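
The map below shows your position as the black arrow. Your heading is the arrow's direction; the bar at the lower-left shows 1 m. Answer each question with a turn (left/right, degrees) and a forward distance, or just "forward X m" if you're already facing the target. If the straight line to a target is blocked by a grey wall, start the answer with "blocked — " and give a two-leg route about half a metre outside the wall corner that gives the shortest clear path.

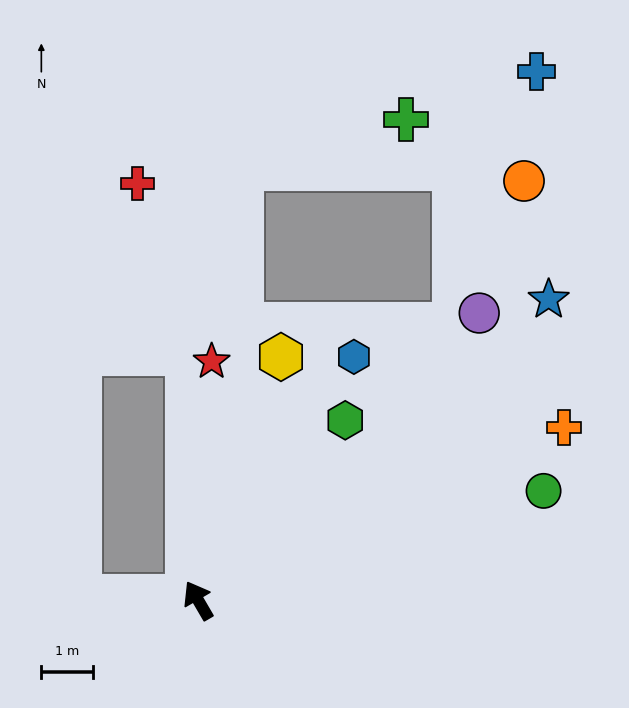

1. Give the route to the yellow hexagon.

turn right 49°, forward 4.9 m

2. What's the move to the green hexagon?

turn right 69°, forward 4.5 m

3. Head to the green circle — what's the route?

turn right 103°, forward 7.0 m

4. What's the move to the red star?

turn right 33°, forward 4.6 m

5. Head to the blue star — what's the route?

turn right 80°, forward 8.9 m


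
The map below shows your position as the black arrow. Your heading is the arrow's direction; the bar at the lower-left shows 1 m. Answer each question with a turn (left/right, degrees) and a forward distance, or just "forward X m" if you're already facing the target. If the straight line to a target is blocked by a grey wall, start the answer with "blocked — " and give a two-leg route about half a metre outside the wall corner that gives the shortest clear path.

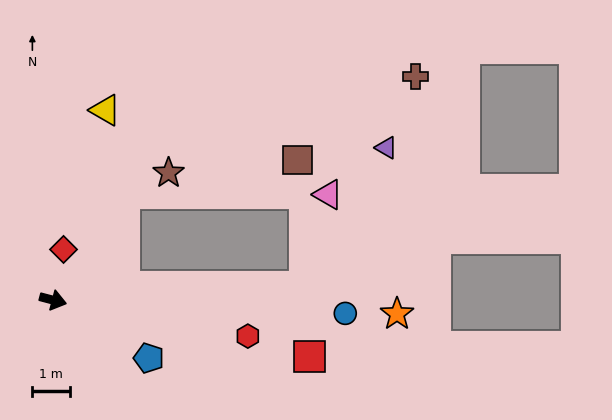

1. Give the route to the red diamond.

turn left 93°, forward 1.4 m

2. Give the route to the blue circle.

turn left 12°, forward 7.8 m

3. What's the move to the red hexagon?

turn left 4°, forward 5.3 m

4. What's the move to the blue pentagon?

turn right 16°, forward 3.0 m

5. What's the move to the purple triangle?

blocked — turn left 18°, forward 6.7 m, then turn left 56°, forward 4.3 m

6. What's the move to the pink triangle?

blocked — turn left 18°, forward 6.7 m, then turn left 73°, forward 2.6 m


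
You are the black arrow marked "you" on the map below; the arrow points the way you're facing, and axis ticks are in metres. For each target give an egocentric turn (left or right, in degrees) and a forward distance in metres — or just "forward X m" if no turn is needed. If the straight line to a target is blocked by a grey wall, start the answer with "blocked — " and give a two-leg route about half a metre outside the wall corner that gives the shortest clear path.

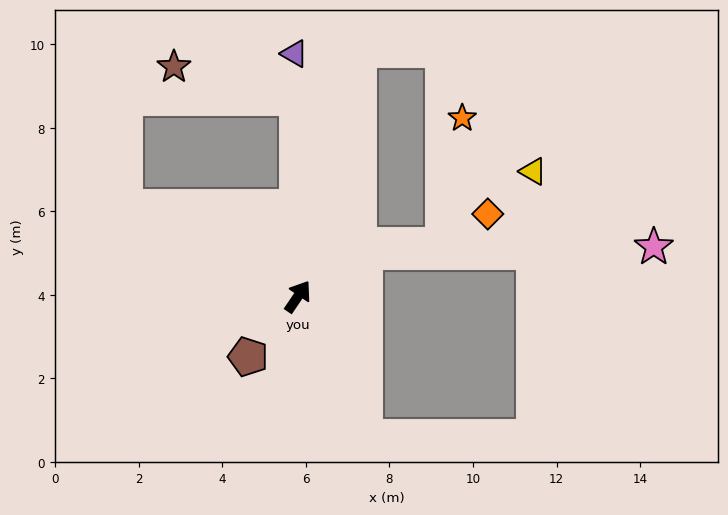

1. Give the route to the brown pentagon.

turn left 175°, forward 1.9 m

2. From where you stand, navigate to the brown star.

blocked — turn left 35°, forward 4.8 m, then turn left 75°, forward 3.0 m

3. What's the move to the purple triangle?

turn left 35°, forward 5.8 m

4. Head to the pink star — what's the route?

blocked — turn right 22°, forward 1.9 m, then turn right 33°, forward 6.9 m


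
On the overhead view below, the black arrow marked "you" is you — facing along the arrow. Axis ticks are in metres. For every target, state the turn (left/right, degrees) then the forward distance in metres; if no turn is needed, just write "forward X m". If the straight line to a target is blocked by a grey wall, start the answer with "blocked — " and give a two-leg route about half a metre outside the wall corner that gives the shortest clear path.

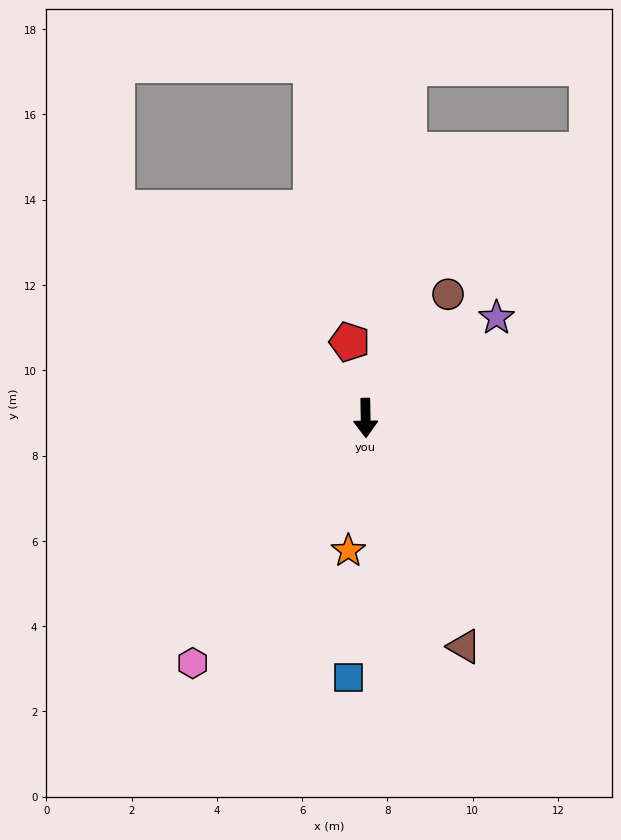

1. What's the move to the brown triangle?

turn left 22°, forward 5.8 m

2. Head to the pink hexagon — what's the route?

turn right 36°, forward 7.0 m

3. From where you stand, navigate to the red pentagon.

turn right 169°, forward 1.8 m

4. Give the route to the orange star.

turn right 8°, forward 3.1 m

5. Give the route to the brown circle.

turn left 145°, forward 3.5 m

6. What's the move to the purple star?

turn left 126°, forward 3.9 m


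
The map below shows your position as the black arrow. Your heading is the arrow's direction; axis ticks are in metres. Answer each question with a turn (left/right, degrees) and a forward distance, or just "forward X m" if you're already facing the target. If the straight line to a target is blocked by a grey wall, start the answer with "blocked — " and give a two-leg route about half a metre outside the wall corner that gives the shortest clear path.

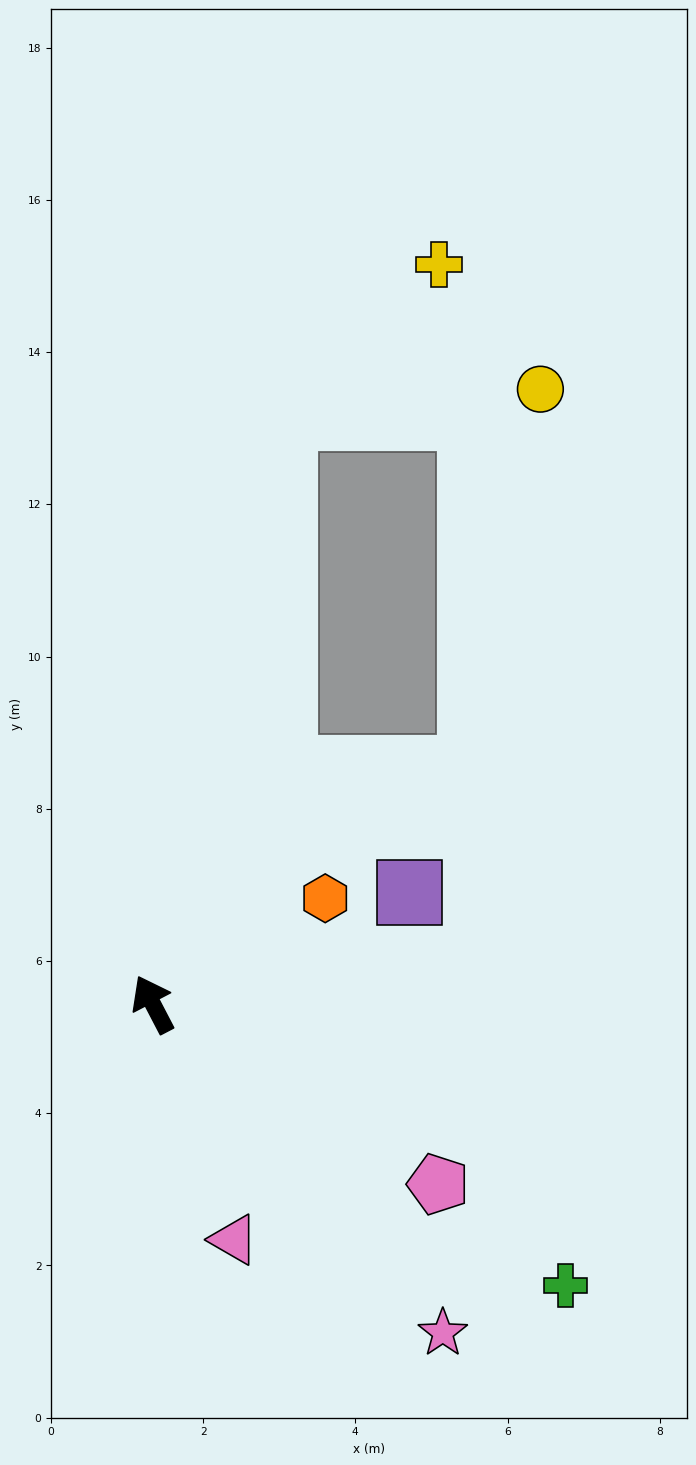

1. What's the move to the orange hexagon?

turn right 86°, forward 2.7 m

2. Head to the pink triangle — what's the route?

turn left 171°, forward 3.3 m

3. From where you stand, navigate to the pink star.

turn right 166°, forward 5.8 m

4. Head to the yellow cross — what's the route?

blocked — turn right 40°, forward 7.9 m, then turn right 33°, forward 2.9 m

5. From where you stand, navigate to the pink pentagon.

turn right 150°, forward 4.4 m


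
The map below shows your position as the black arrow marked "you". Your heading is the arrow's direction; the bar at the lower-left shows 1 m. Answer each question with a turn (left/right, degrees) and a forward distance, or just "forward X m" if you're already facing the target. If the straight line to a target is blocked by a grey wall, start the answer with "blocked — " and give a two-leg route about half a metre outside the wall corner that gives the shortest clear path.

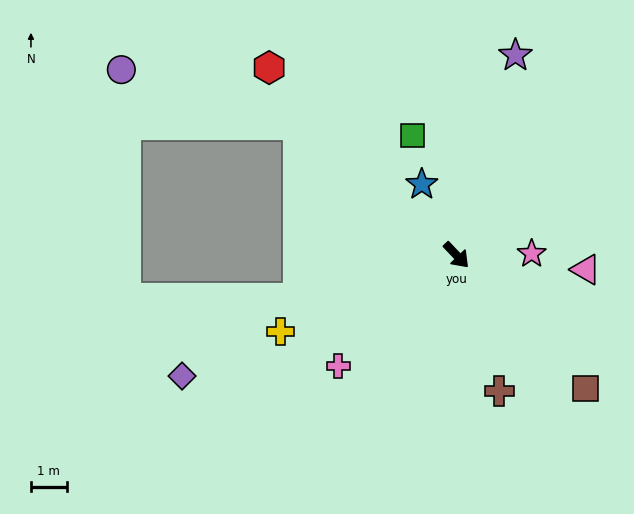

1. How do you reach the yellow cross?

turn right 110°, forward 5.4 m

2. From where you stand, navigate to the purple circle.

blocked — turn right 173°, forward 5.7 m, then turn left 22°, forward 5.2 m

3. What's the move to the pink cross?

turn right 90°, forward 4.5 m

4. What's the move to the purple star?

turn left 120°, forward 5.8 m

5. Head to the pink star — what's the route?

turn left 48°, forward 2.1 m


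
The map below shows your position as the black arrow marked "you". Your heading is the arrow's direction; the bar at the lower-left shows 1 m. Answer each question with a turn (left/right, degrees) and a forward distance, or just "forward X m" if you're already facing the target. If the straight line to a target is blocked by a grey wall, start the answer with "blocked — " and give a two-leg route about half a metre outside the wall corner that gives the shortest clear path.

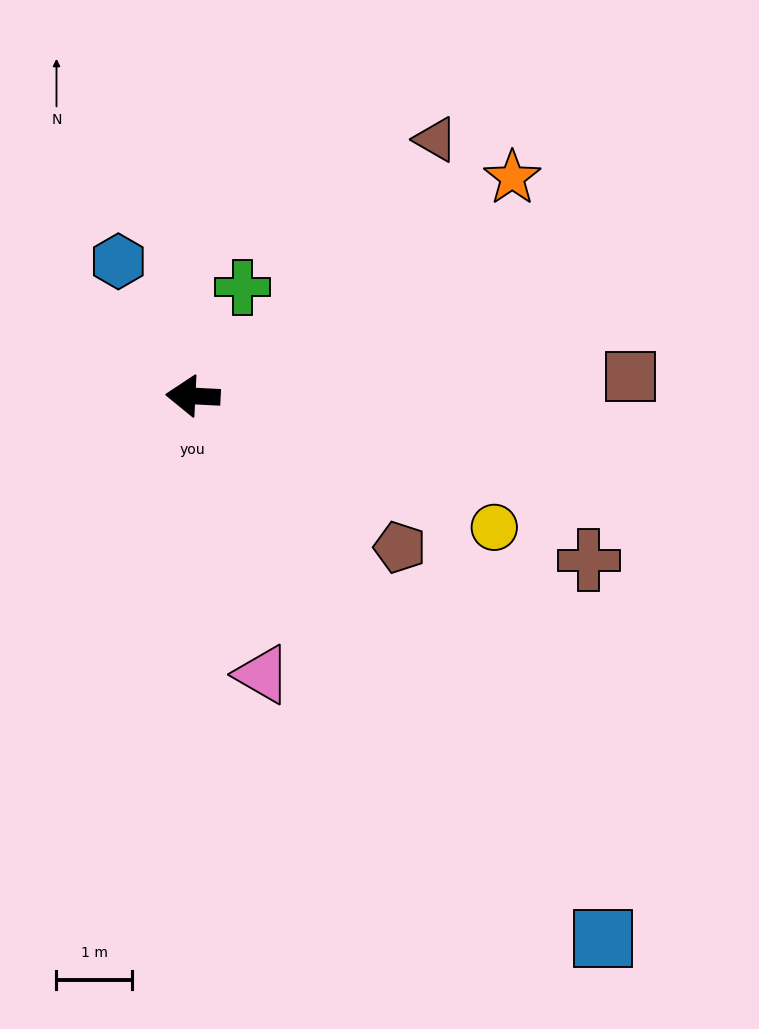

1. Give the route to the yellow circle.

turn left 159°, forward 4.4 m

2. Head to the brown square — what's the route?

turn right 175°, forward 5.8 m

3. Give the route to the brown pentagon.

turn left 147°, forward 3.4 m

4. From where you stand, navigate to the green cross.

turn right 112°, forward 1.6 m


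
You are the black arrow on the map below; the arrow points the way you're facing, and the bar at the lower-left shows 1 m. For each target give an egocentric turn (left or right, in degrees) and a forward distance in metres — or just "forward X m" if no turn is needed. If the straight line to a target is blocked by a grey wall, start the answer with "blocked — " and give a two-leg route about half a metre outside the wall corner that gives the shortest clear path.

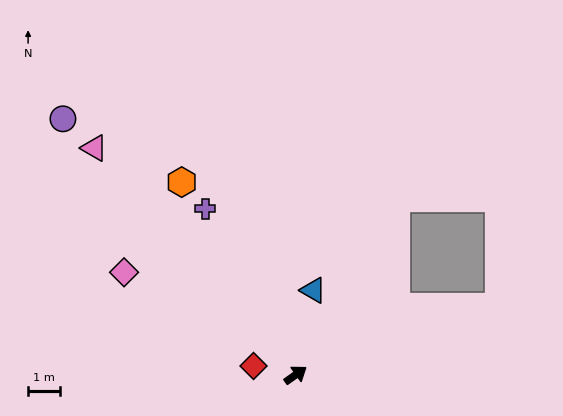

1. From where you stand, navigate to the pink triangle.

turn left 96°, forward 9.6 m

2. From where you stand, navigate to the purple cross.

turn left 83°, forward 6.0 m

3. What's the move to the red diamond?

turn left 133°, forward 1.4 m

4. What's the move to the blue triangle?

turn left 43°, forward 2.7 m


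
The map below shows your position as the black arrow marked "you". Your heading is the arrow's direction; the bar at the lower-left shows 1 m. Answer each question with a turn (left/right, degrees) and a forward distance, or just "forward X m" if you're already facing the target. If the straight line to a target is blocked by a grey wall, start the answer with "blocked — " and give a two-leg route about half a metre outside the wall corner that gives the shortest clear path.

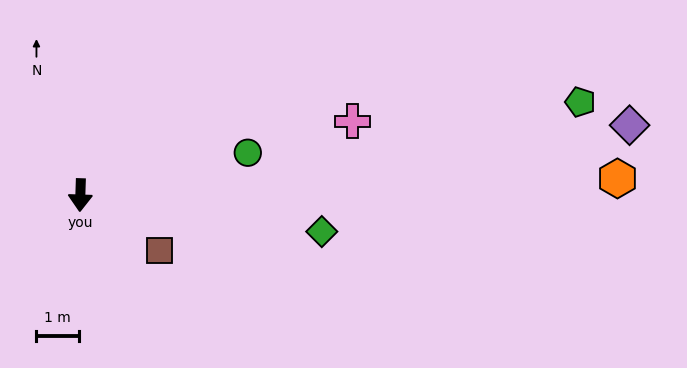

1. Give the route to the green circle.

turn left 106°, forward 4.1 m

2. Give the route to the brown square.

turn left 57°, forward 2.3 m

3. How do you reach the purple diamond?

turn left 99°, forward 13.1 m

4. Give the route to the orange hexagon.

turn left 94°, forward 12.7 m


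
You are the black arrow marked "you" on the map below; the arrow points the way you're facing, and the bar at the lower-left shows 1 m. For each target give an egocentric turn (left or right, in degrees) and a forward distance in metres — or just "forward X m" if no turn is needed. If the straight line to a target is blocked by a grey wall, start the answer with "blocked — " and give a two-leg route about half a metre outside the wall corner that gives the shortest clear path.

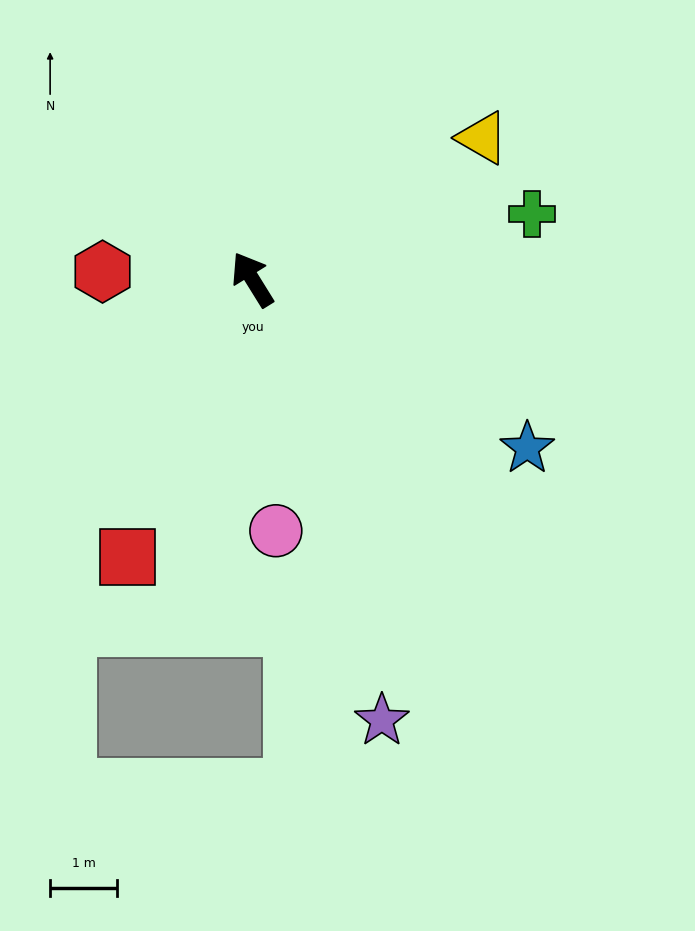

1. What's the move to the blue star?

turn right 153°, forward 4.8 m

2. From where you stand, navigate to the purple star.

turn left 165°, forward 6.9 m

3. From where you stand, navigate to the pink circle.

turn left 154°, forward 3.8 m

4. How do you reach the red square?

turn left 124°, forward 4.5 m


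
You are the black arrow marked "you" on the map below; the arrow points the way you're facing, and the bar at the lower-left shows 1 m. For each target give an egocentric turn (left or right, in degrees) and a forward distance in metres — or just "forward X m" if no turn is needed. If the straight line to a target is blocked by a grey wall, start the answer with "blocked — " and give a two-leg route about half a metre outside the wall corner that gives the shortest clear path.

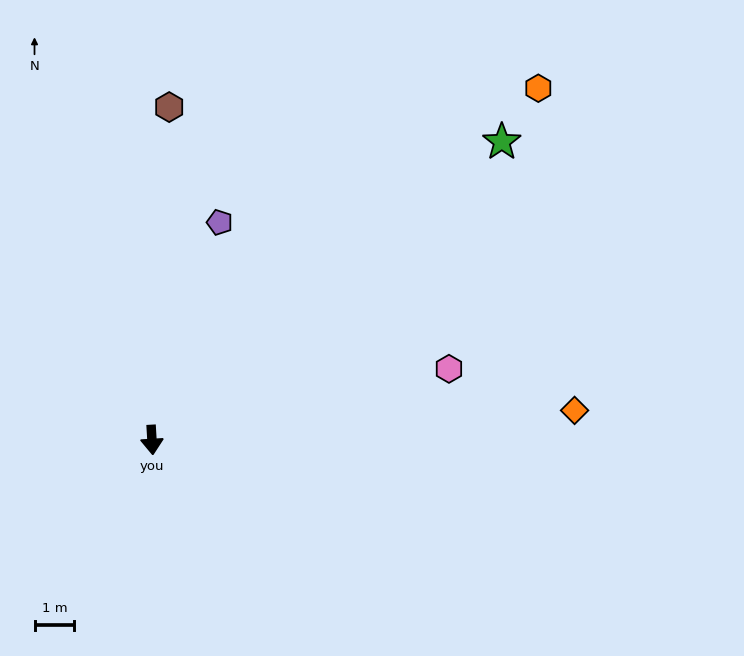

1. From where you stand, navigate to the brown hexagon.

turn left 174°, forward 8.4 m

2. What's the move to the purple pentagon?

turn left 159°, forward 5.7 m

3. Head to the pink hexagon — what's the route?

turn left 100°, forward 7.7 m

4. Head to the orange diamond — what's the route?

turn left 91°, forward 10.6 m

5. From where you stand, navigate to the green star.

turn left 127°, forward 11.5 m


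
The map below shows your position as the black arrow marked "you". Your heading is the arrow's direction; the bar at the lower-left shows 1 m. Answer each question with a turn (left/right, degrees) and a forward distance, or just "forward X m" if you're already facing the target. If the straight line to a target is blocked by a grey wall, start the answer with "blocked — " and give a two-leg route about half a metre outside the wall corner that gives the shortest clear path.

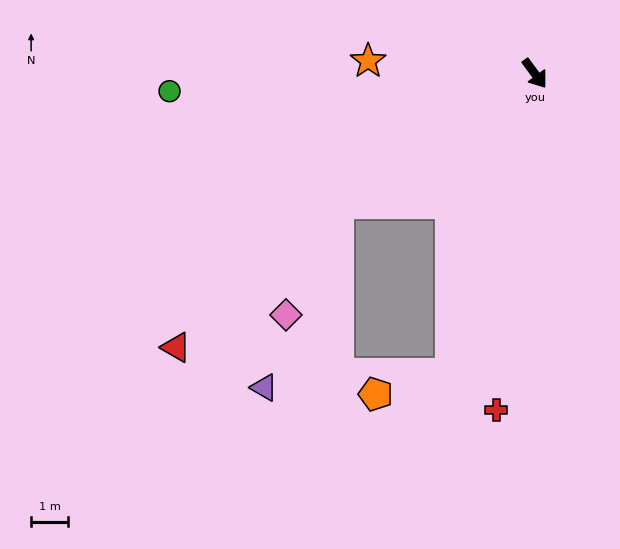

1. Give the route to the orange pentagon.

blocked — turn right 52°, forward 8.5 m, then turn right 59°, forward 2.1 m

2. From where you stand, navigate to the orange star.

turn right 131°, forward 4.5 m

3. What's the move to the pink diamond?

blocked — turn right 93°, forward 6.4 m, then turn left 31°, forward 3.4 m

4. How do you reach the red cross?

turn right 43°, forward 9.2 m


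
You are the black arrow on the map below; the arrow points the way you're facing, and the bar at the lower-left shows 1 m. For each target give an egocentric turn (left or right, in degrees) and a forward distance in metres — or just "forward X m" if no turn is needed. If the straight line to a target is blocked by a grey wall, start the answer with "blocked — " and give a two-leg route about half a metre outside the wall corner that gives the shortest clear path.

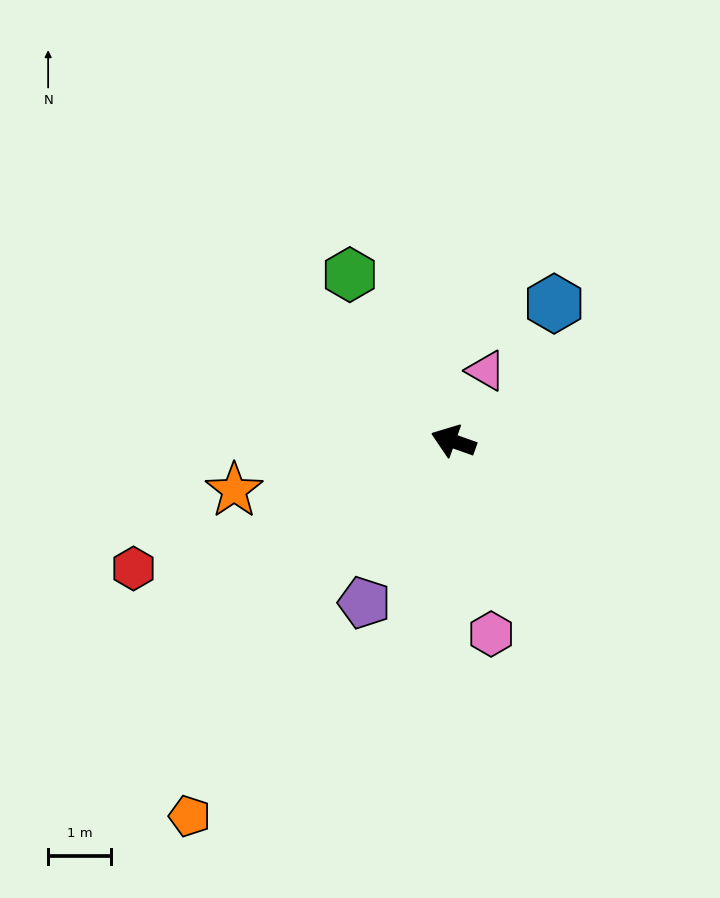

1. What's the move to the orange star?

turn left 32°, forward 3.6 m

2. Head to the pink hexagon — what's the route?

turn left 121°, forward 3.1 m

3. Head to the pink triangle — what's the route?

turn right 95°, forward 1.2 m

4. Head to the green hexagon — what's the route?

turn right 39°, forward 3.1 m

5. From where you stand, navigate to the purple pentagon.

turn left 81°, forward 2.9 m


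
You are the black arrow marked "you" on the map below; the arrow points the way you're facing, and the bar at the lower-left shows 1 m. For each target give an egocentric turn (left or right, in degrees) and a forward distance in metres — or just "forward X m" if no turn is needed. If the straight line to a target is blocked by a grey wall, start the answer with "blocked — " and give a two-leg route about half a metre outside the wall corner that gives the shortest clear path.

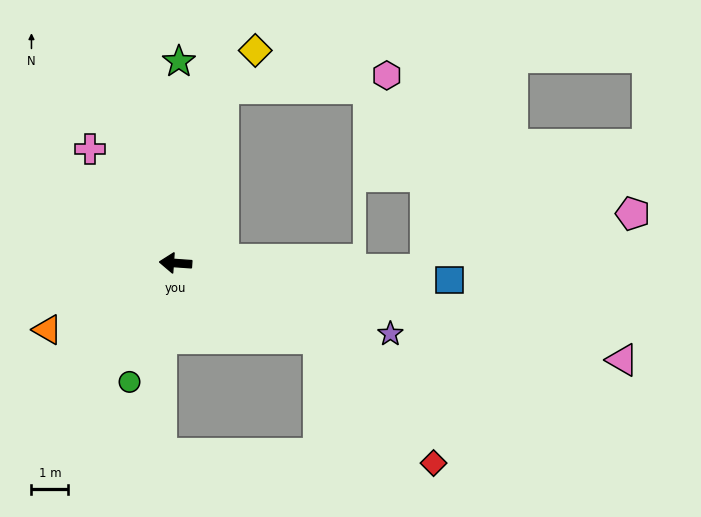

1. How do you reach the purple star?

turn left 166°, forward 6.1 m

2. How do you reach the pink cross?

turn right 49°, forward 3.9 m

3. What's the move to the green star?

turn right 87°, forward 5.5 m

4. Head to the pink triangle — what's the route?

turn left 172°, forward 12.4 m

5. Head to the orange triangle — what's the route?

turn left 31°, forward 3.9 m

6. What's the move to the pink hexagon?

blocked — turn right 101°, forward 4.9 m, then turn right 70°, forward 4.4 m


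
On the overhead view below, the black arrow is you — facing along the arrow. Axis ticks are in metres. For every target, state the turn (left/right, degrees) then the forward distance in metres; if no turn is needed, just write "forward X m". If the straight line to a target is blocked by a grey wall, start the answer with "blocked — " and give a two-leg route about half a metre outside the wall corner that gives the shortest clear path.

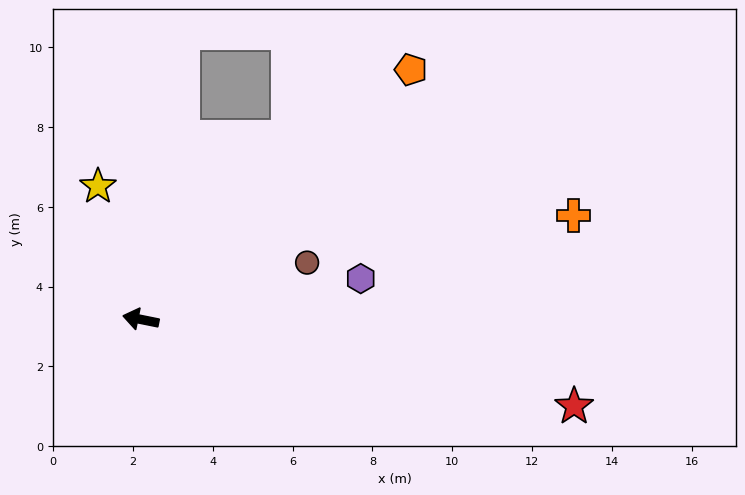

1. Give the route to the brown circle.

turn right 150°, forward 4.4 m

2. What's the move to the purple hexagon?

turn right 158°, forward 5.6 m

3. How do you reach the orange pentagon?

turn right 126°, forward 9.2 m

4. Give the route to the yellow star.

turn right 61°, forward 3.5 m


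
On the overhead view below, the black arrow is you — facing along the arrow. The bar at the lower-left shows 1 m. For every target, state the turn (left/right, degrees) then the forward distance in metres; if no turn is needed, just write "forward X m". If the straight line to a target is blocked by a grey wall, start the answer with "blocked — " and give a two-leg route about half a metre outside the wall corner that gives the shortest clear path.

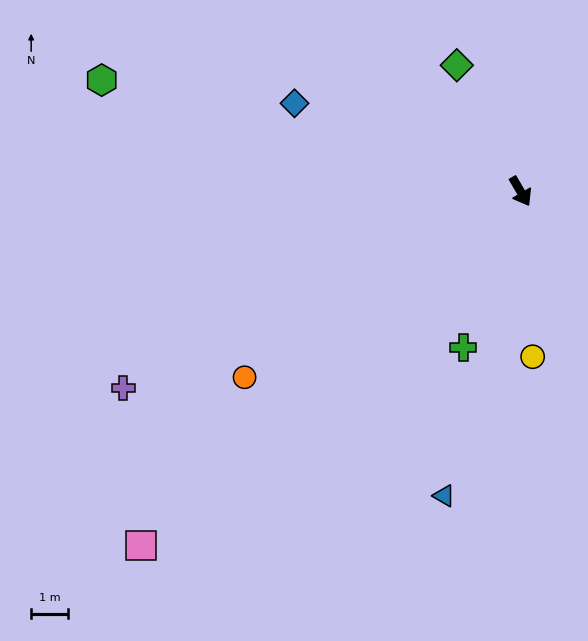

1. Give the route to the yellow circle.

turn right 26°, forward 4.5 m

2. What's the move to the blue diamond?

turn right 142°, forward 6.6 m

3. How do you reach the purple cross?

turn right 94°, forward 12.0 m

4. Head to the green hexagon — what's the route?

turn right 135°, forward 11.8 m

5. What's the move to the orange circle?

turn right 86°, forward 9.0 m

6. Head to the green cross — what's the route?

turn right 50°, forward 4.5 m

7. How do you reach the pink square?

turn right 77°, forward 14.1 m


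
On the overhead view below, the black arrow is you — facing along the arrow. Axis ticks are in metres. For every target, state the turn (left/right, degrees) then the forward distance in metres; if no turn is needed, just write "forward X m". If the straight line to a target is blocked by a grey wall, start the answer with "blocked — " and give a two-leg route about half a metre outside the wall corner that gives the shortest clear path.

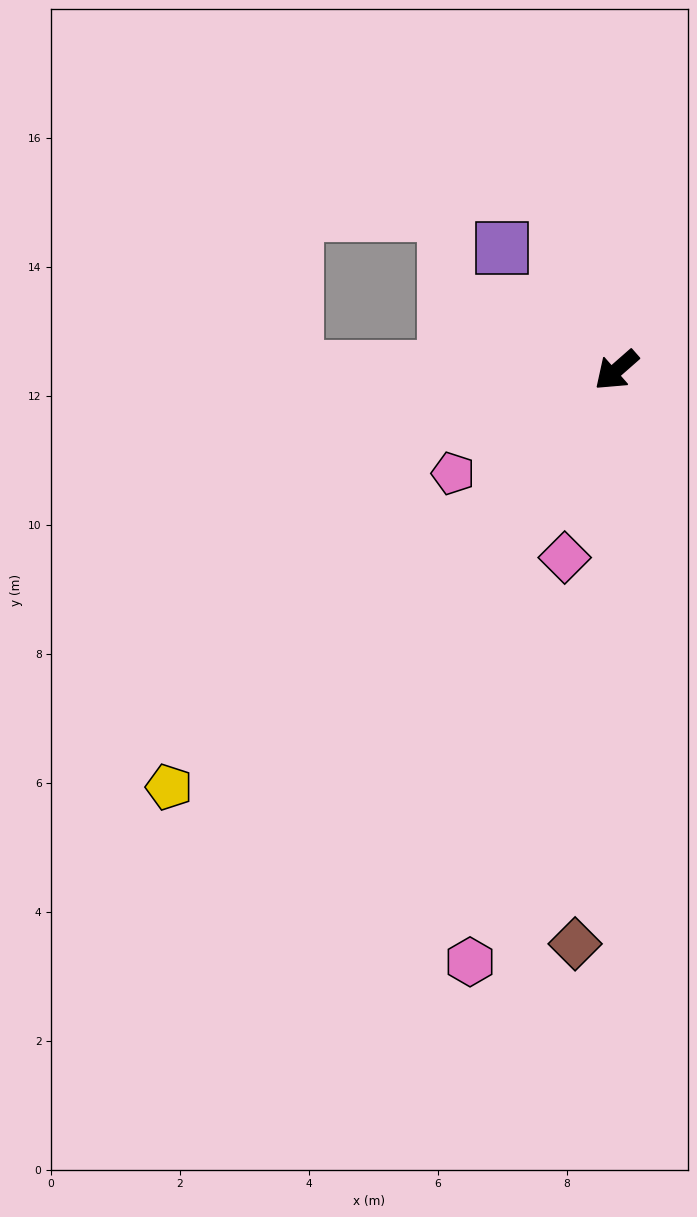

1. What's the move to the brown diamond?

turn left 45°, forward 8.9 m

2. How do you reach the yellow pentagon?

forward 9.5 m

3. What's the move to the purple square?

turn right 88°, forward 2.6 m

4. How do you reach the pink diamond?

turn left 33°, forward 3.0 m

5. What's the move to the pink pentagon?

turn right 9°, forward 3.0 m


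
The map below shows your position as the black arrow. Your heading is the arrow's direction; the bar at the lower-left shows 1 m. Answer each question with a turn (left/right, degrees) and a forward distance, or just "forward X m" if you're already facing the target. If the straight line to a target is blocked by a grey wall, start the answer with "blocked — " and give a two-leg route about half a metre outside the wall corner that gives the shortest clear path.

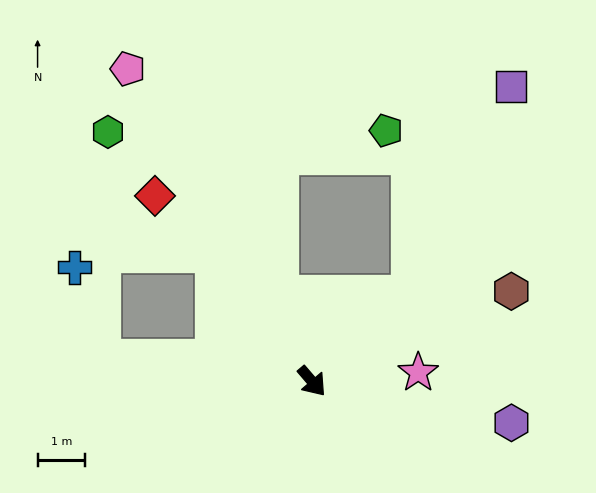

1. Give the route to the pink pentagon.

turn left 170°, forward 7.6 m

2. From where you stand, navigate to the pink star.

turn left 54°, forward 2.2 m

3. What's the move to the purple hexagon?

turn left 38°, forward 4.3 m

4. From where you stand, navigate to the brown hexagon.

turn left 74°, forward 4.6 m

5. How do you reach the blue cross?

blocked — turn right 137°, forward 4.4 m, then turn right 68°, forward 2.0 m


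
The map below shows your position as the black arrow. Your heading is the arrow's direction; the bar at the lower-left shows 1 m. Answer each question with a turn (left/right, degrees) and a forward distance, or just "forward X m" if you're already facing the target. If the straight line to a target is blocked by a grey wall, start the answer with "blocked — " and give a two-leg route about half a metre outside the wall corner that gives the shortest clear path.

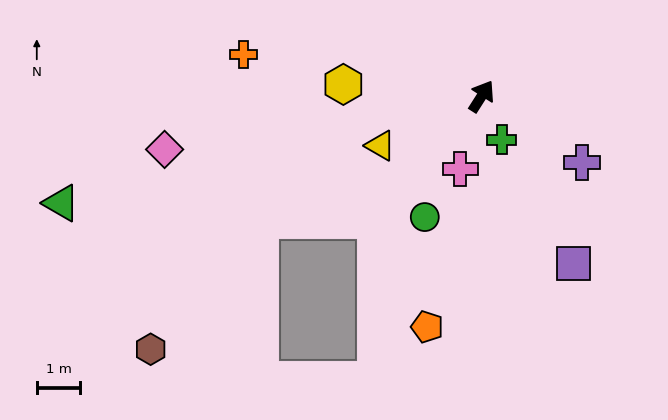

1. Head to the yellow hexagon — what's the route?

turn left 118°, forward 3.2 m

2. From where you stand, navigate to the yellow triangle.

turn left 149°, forward 2.6 m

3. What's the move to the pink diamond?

turn left 132°, forward 7.4 m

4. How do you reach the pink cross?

turn right 164°, forward 1.7 m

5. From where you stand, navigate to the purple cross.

turn right 91°, forward 2.8 m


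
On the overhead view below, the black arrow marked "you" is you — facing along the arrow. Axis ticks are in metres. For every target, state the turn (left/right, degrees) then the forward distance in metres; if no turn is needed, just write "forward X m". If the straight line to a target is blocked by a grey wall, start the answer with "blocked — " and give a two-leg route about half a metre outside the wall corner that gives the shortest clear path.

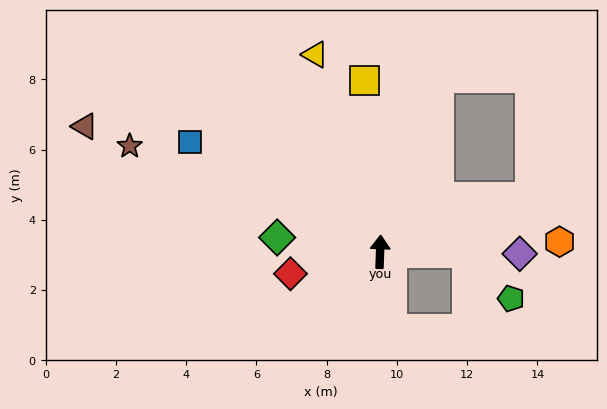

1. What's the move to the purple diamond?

turn right 89°, forward 4.0 m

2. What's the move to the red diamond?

turn left 106°, forward 2.6 m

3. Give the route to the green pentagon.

blocked — turn right 89°, forward 2.5 m, then turn right 45°, forward 1.8 m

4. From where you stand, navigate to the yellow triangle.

turn left 20°, forward 5.9 m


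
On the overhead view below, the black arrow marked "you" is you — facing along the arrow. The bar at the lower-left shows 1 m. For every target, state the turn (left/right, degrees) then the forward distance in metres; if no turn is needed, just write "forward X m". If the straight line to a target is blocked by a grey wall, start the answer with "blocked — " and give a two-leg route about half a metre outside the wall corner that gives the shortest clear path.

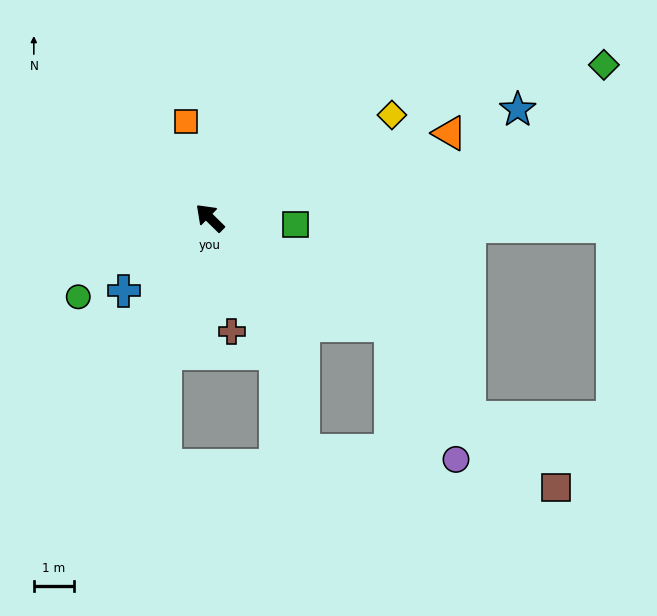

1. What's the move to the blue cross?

turn left 85°, forward 2.8 m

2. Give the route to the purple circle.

blocked — turn right 166°, forward 5.2 m, then turn right 34°, forward 3.7 m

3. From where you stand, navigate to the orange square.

turn right 32°, forward 2.5 m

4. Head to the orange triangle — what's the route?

turn right 116°, forward 6.3 m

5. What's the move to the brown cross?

turn left 145°, forward 2.9 m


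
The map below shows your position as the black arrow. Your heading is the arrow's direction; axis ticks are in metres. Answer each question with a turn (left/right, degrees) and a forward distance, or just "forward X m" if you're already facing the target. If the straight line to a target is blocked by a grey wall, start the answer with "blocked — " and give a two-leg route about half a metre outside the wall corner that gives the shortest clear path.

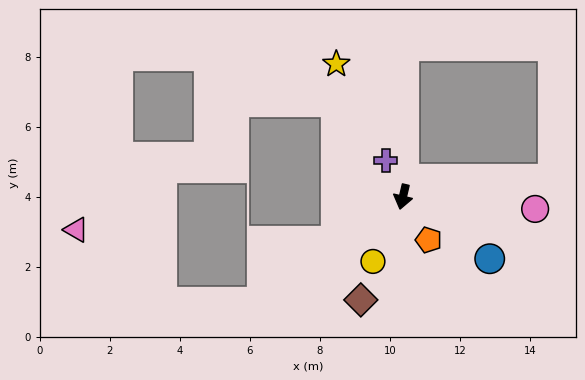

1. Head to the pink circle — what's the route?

turn left 98°, forward 3.8 m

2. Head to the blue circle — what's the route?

turn left 68°, forward 3.0 m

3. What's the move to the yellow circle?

turn right 12°, forward 2.0 m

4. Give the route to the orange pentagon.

turn left 44°, forward 1.4 m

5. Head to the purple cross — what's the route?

turn right 141°, forward 1.1 m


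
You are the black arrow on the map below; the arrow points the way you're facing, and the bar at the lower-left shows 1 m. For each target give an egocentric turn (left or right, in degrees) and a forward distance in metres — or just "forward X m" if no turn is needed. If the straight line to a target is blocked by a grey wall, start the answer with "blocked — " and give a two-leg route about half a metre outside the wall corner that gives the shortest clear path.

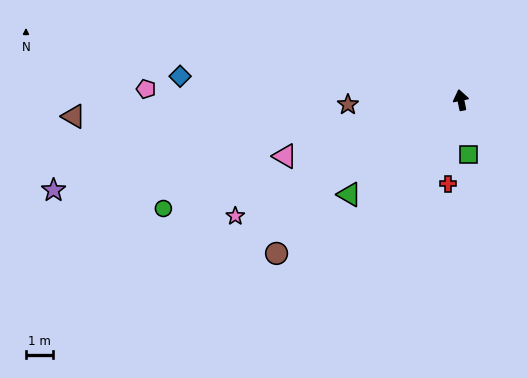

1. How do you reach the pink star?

turn left 106°, forward 9.2 m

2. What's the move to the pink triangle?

turn left 96°, forward 6.7 m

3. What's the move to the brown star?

turn left 81°, forward 4.1 m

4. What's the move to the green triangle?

turn left 119°, forward 5.3 m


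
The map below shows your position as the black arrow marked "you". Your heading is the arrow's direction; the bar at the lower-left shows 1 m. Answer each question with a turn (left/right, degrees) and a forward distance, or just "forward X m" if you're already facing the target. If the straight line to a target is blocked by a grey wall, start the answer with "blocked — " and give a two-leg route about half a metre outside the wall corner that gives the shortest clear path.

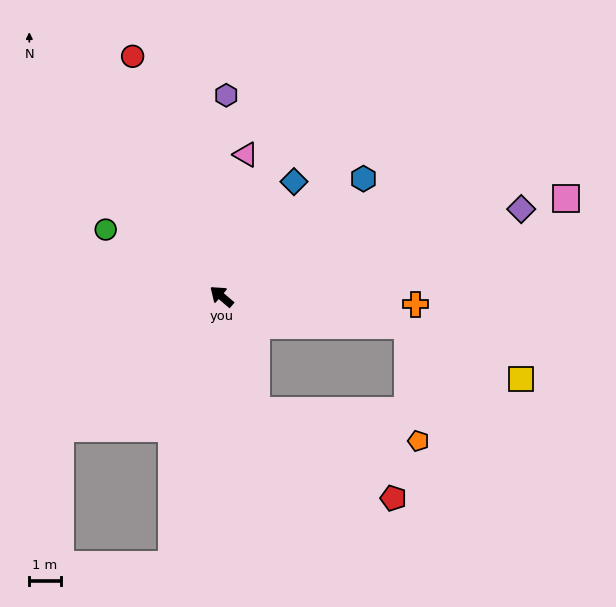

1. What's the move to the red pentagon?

blocked — turn left 147°, forward 3.8 m, then turn left 40°, forward 5.2 m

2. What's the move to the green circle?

turn left 10°, forward 4.2 m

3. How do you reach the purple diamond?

turn right 124°, forward 9.9 m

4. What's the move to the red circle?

turn right 29°, forward 8.1 m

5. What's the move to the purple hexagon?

turn right 51°, forward 6.4 m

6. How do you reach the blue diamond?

turn right 82°, forward 4.3 m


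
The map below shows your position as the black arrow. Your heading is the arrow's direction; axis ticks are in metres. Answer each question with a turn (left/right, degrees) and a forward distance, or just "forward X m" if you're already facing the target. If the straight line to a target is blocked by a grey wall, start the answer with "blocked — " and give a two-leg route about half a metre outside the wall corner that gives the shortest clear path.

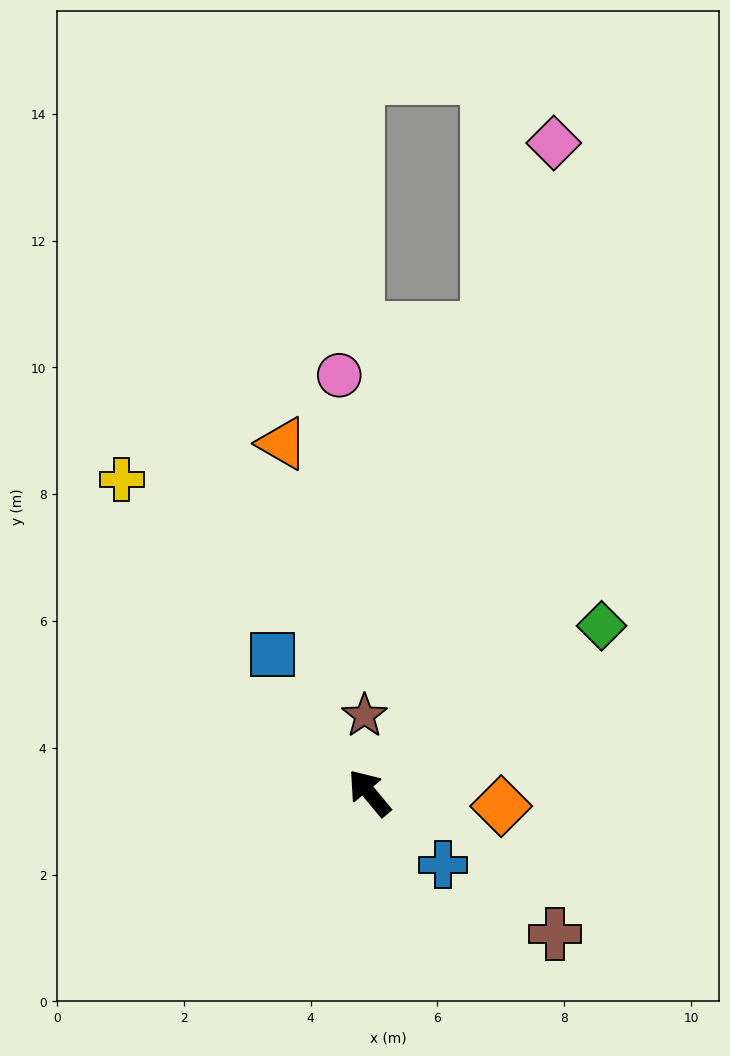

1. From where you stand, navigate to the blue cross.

turn right 174°, forward 1.6 m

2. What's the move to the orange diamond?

turn right 136°, forward 2.1 m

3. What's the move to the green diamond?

turn right 94°, forward 4.5 m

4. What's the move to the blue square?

turn right 5°, forward 2.7 m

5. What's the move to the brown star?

turn right 36°, forward 1.2 m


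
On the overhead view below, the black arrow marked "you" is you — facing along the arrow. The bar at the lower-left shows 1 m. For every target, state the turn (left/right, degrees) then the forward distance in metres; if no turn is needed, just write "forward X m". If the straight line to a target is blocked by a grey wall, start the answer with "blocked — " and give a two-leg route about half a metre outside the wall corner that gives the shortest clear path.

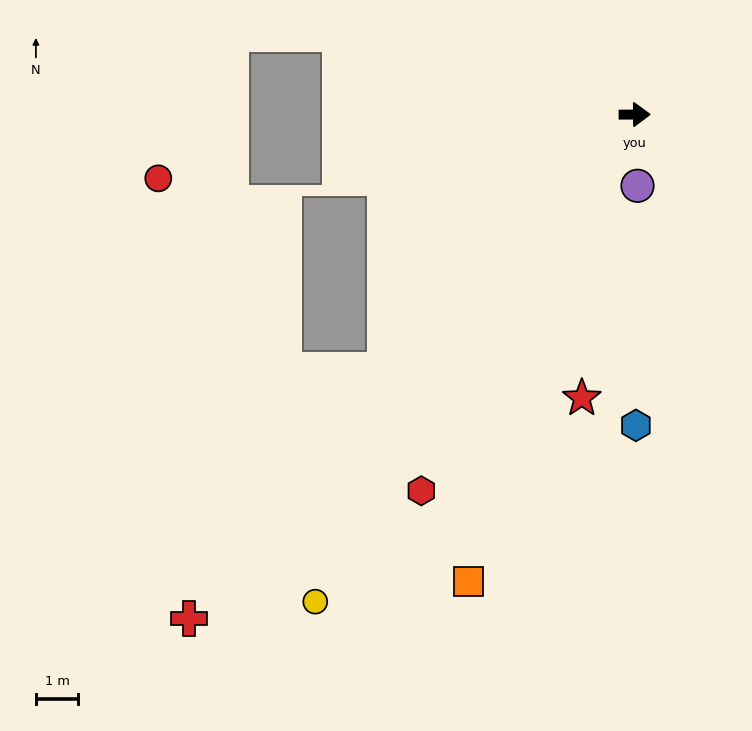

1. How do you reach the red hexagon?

turn right 120°, forward 10.2 m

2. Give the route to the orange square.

turn right 110°, forward 11.6 m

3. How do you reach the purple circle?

turn right 88°, forward 1.7 m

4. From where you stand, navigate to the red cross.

turn right 132°, forward 15.8 m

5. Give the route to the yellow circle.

turn right 124°, forward 13.7 m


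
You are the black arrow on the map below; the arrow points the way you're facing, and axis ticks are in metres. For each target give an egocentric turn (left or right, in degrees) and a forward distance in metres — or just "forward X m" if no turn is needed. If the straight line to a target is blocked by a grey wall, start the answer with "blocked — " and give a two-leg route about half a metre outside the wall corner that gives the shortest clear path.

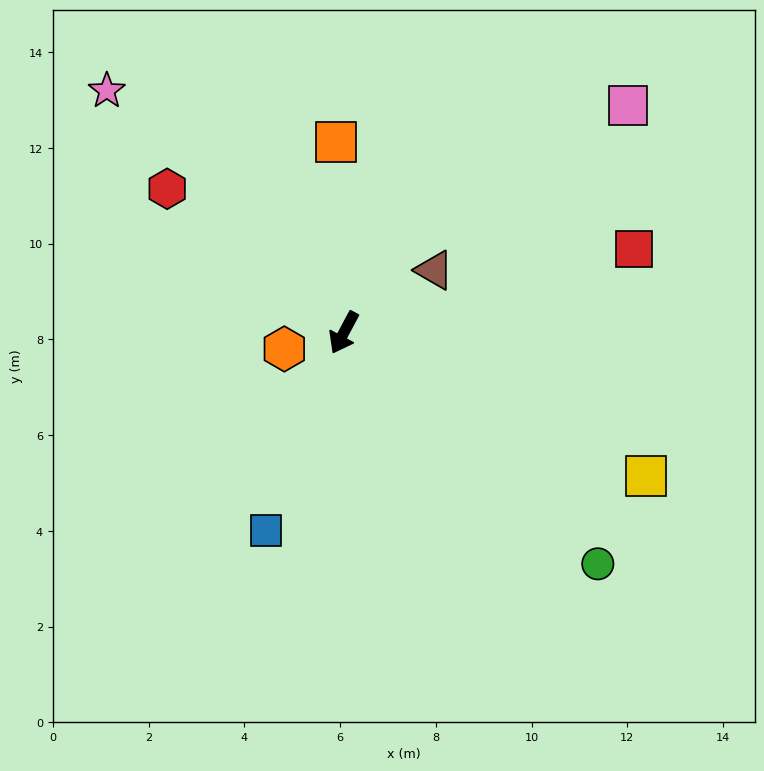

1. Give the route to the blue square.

turn left 7°, forward 4.4 m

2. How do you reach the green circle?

turn left 76°, forward 7.2 m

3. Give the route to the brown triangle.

turn left 153°, forward 2.3 m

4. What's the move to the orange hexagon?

turn right 47°, forward 1.3 m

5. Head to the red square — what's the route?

turn left 134°, forward 6.3 m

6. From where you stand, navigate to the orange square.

turn right 150°, forward 4.0 m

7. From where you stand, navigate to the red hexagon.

turn right 101°, forward 4.8 m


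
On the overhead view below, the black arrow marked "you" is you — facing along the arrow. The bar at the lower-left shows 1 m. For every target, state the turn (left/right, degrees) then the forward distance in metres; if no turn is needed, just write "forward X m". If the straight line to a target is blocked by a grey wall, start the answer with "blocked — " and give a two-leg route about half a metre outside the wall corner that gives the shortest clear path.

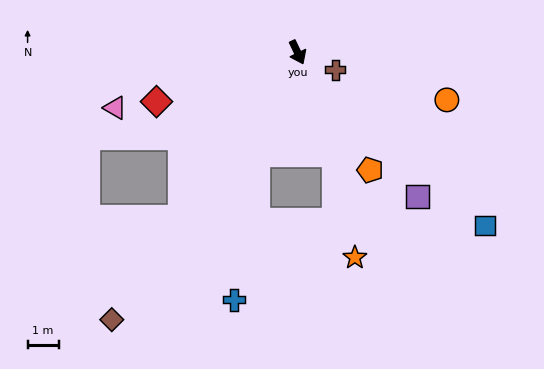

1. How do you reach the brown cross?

turn left 40°, forward 1.3 m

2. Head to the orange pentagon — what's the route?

turn left 6°, forward 4.4 m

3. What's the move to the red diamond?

turn right 96°, forward 4.8 m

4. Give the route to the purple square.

turn left 14°, forward 6.0 m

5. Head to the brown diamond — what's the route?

turn right 60°, forward 10.4 m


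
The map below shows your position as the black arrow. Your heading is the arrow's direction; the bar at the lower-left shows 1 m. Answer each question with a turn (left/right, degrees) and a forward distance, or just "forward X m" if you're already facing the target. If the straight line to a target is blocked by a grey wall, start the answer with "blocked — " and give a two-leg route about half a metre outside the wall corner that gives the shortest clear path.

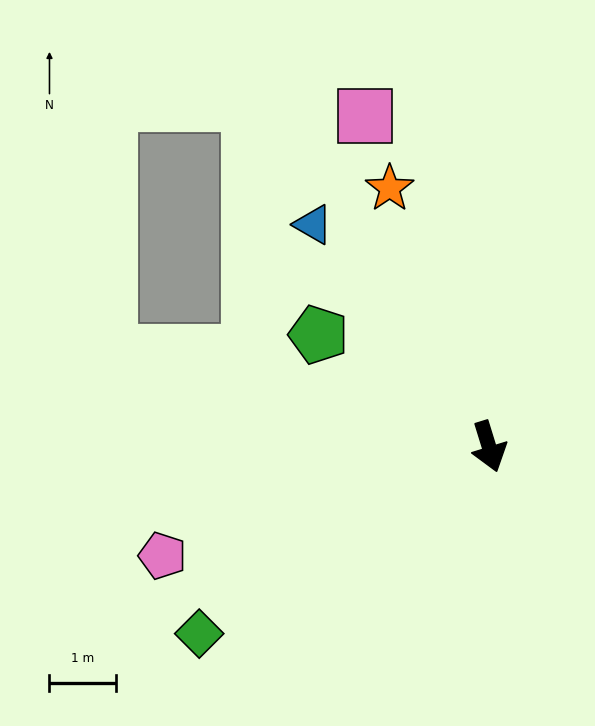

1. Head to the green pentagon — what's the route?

turn right 140°, forward 3.1 m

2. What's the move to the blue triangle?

turn right 159°, forward 4.3 m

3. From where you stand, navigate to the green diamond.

turn right 74°, forward 5.2 m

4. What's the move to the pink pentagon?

turn right 89°, forward 5.2 m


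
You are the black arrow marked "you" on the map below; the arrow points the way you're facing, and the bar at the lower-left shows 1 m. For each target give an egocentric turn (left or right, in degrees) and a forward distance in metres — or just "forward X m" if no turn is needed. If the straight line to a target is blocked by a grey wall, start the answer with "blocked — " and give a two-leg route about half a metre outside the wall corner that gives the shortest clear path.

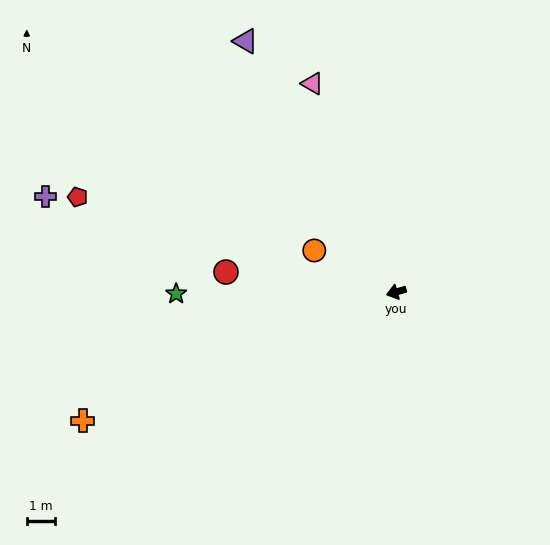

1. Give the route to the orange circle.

turn right 43°, forward 3.3 m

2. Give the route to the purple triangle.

turn right 75°, forward 10.4 m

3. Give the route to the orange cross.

turn left 6°, forward 12.0 m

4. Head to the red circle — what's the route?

turn right 23°, forward 6.1 m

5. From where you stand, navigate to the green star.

turn right 16°, forward 7.8 m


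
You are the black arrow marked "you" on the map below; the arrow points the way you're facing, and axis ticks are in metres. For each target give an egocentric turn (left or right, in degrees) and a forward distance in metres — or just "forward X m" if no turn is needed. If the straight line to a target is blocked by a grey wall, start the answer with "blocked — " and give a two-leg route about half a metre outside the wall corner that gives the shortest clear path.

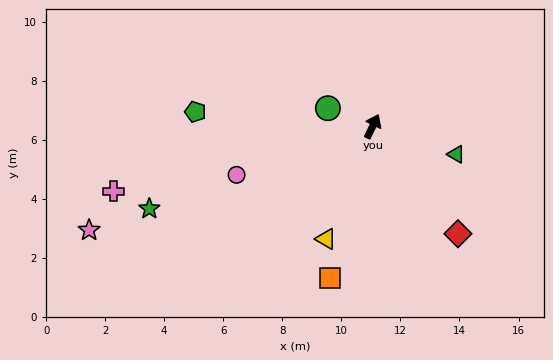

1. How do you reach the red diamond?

turn right 116°, forward 4.6 m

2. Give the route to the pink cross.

turn left 130°, forward 9.0 m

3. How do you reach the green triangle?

turn right 83°, forward 3.0 m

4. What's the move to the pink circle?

turn left 135°, forward 4.9 m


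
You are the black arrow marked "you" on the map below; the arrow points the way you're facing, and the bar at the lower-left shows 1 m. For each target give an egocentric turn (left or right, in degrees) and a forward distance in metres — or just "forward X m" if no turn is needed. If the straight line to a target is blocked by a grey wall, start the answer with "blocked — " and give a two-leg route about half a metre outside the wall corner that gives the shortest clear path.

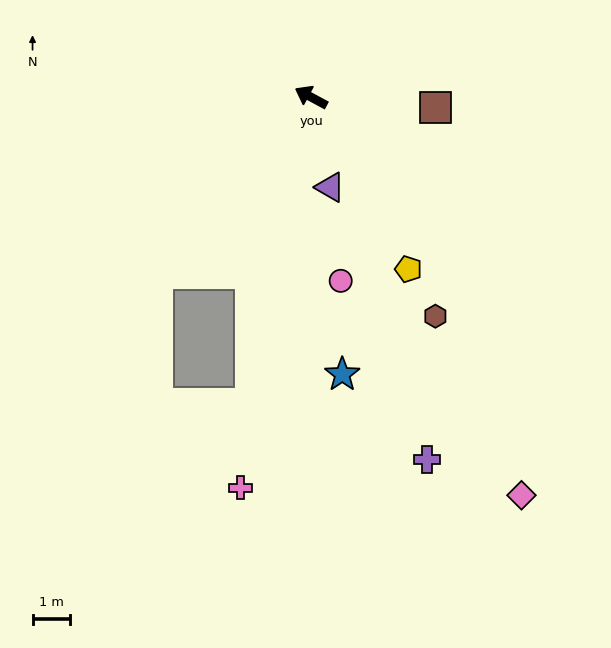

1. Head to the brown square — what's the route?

turn right 157°, forward 3.4 m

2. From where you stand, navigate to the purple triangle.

turn left 130°, forward 2.5 m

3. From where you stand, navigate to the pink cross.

turn left 108°, forward 10.7 m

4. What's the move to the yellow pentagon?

turn left 148°, forward 5.3 m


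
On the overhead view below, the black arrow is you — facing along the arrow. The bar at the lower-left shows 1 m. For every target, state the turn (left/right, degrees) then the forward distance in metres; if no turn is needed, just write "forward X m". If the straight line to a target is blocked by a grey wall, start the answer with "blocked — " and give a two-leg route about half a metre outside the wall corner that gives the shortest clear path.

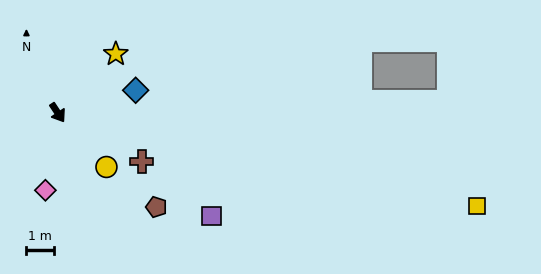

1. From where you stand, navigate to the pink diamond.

turn right 42°, forward 2.8 m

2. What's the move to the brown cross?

turn left 26°, forward 3.5 m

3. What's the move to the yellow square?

turn left 44°, forward 15.6 m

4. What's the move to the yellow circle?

turn left 8°, forward 2.6 m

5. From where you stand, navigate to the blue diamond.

turn left 73°, forward 2.9 m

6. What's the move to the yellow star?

turn left 102°, forward 3.0 m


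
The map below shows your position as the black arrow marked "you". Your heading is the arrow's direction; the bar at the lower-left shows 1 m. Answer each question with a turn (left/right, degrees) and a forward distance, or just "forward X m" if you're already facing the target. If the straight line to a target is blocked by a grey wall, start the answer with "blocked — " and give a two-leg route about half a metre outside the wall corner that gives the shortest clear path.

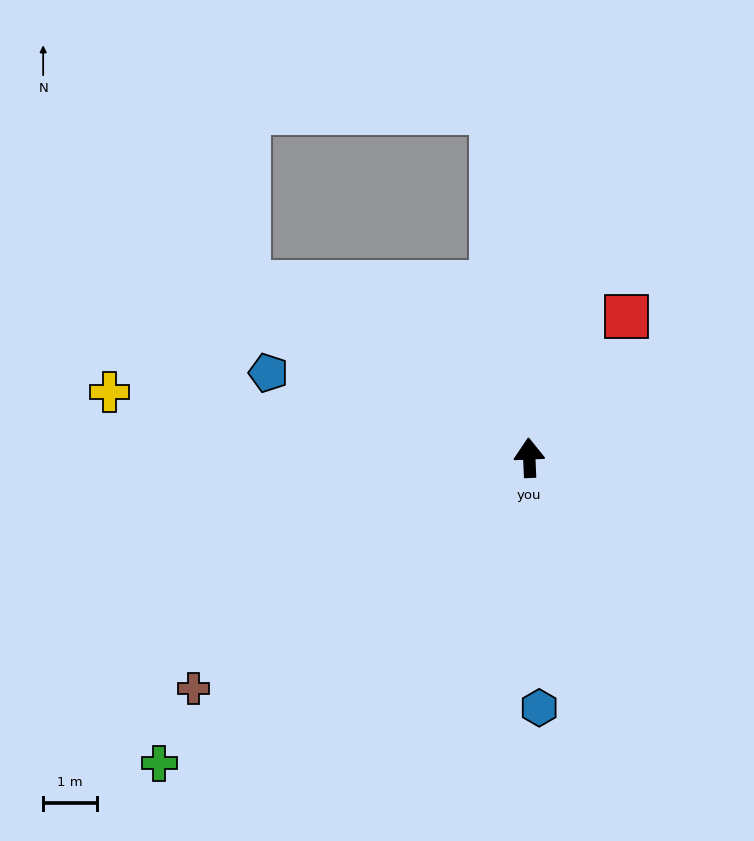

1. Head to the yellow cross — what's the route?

turn left 79°, forward 7.8 m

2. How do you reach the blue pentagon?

turn left 70°, forward 5.1 m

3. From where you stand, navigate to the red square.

turn right 37°, forward 3.2 m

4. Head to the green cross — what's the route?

turn left 127°, forward 8.8 m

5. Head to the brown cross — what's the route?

turn left 122°, forward 7.5 m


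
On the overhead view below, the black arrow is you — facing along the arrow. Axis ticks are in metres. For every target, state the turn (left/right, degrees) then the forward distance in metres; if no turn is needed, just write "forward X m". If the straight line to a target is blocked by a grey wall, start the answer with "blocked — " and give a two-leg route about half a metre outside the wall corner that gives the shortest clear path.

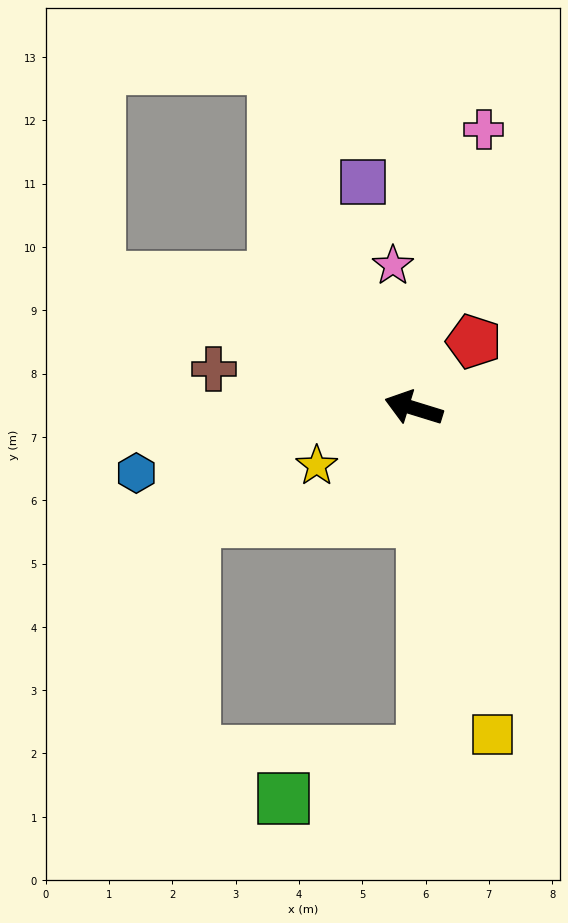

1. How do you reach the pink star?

turn right 65°, forward 2.3 m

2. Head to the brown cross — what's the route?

turn left 6°, forward 3.2 m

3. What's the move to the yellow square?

turn left 121°, forward 5.3 m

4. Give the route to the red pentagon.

turn right 115°, forward 1.4 m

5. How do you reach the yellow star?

turn left 48°, forward 1.8 m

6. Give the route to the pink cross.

turn right 87°, forward 4.5 m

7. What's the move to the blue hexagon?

turn left 30°, forward 4.5 m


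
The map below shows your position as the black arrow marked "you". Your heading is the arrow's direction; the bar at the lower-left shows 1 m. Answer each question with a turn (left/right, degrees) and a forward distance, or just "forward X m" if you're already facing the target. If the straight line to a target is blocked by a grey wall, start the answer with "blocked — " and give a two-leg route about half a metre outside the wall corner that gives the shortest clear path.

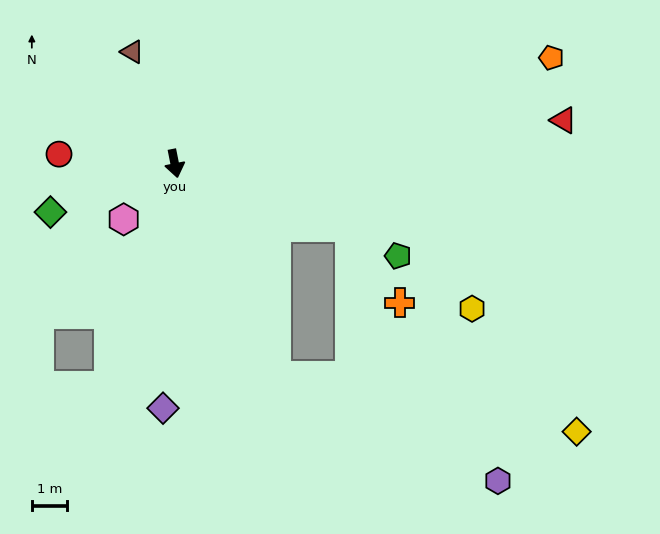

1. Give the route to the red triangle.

turn left 85°, forward 11.0 m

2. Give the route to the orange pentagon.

turn left 94°, forward 11.0 m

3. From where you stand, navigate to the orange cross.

blocked — turn left 59°, forward 5.2 m, then turn right 37°, forward 2.5 m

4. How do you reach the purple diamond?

turn right 14°, forward 6.9 m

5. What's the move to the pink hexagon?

turn right 54°, forward 2.1 m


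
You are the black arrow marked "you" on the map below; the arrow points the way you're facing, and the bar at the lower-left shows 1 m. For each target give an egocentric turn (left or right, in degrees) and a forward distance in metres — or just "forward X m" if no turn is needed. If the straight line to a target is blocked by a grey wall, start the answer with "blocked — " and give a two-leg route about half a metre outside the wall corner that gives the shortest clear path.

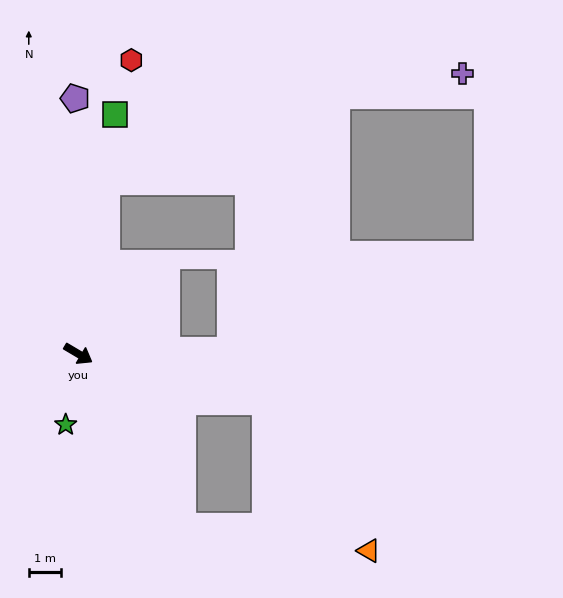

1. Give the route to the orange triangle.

blocked — turn left 16°, forward 5.9 m, then turn right 41°, forward 5.6 m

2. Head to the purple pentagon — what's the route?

turn left 121°, forward 7.8 m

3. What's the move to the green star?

turn right 69°, forward 2.2 m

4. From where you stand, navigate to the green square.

turn left 112°, forward 7.4 m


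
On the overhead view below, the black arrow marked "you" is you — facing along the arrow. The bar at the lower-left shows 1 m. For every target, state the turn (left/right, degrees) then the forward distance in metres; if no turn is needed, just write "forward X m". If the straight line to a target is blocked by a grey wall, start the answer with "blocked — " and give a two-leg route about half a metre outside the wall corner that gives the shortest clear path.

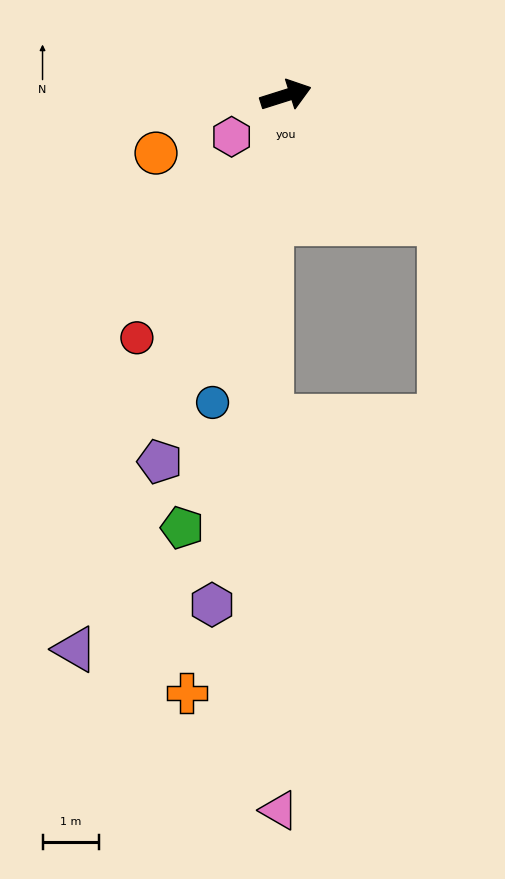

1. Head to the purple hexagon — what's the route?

turn right 116°, forward 9.2 m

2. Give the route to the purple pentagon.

turn right 126°, forward 6.9 m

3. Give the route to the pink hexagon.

turn right 160°, forward 1.2 m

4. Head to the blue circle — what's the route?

turn right 121°, forward 5.6 m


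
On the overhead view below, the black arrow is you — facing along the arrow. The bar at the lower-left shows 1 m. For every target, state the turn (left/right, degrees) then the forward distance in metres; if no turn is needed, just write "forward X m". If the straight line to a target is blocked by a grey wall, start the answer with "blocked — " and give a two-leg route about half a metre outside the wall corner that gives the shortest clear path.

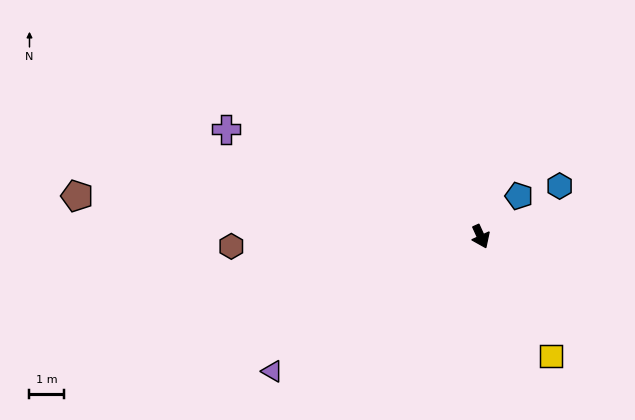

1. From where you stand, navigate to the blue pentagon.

turn left 112°, forward 1.6 m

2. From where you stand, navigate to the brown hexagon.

turn right 112°, forward 7.3 m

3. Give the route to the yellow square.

turn left 6°, forward 4.1 m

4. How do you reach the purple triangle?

turn right 82°, forward 7.3 m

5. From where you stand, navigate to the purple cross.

turn right 137°, forward 8.1 m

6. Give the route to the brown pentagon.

turn right 120°, forward 11.9 m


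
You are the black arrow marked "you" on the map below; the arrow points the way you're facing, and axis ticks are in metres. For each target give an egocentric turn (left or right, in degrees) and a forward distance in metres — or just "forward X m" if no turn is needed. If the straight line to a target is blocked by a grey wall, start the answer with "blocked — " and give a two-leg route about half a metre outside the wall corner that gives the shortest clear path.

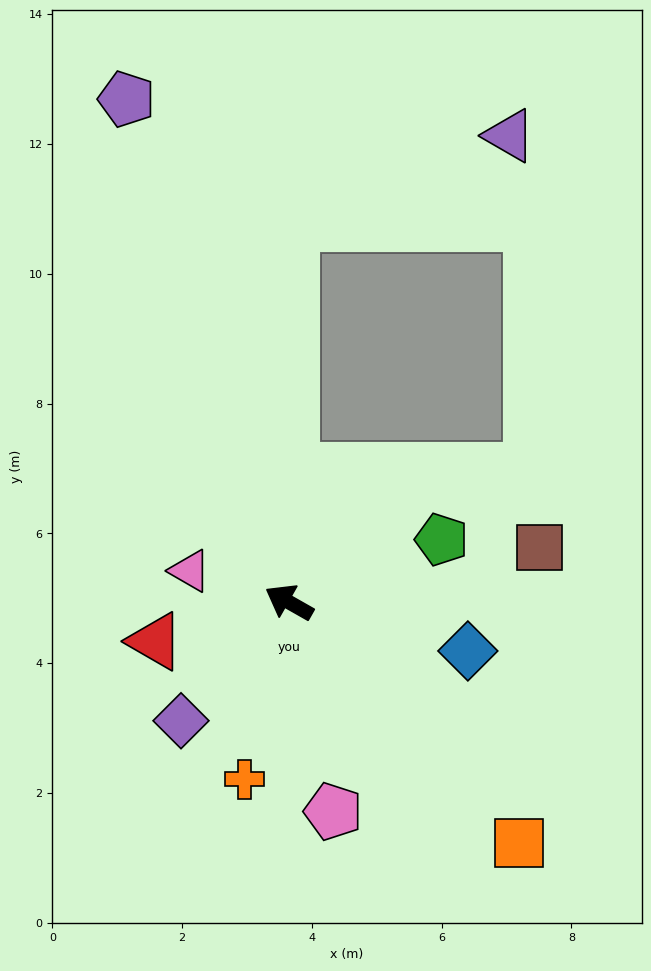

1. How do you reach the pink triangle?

turn left 12°, forward 1.6 m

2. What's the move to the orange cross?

turn left 106°, forward 2.8 m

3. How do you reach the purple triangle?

blocked — turn right 61°, forward 5.8 m, then turn right 68°, forward 3.6 m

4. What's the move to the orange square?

turn left 163°, forward 5.1 m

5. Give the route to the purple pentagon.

turn right 43°, forward 8.1 m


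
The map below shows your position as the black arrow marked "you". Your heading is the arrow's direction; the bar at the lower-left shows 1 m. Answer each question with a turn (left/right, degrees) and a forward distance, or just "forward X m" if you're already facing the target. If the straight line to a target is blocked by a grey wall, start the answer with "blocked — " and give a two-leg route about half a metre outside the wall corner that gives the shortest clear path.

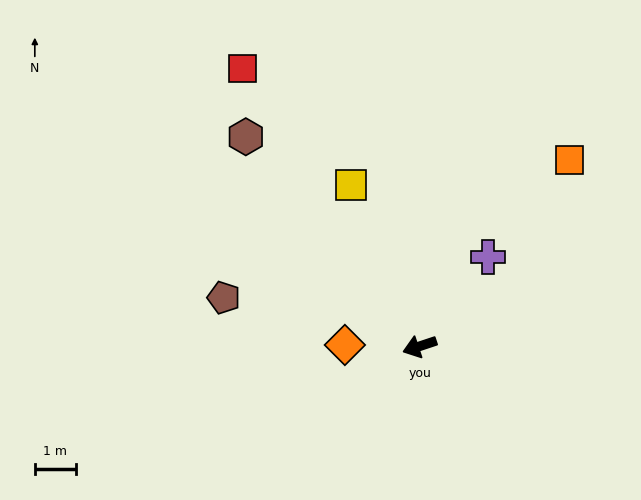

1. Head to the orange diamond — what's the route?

turn right 19°, forward 1.8 m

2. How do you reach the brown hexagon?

turn right 69°, forward 6.6 m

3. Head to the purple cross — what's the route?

turn right 146°, forward 2.7 m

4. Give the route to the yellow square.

turn right 85°, forward 4.2 m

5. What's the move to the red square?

turn right 76°, forward 8.0 m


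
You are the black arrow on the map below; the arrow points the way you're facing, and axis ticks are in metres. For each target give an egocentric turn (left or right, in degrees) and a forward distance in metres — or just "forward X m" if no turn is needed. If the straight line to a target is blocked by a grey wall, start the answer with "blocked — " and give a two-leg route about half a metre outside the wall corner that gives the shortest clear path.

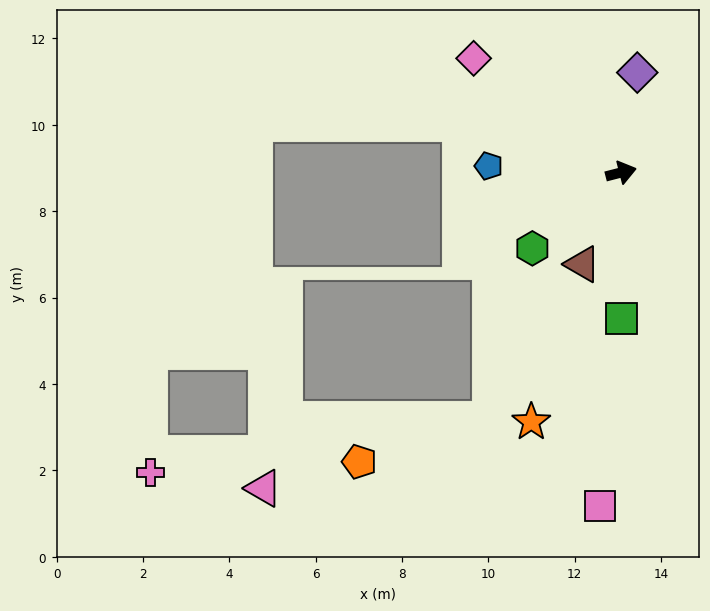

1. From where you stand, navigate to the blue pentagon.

turn left 163°, forward 3.1 m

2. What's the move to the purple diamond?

turn left 66°, forward 2.3 m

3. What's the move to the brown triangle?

turn right 127°, forward 2.3 m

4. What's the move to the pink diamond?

turn left 128°, forward 4.3 m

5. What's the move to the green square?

turn right 104°, forward 3.4 m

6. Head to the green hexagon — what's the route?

turn right 154°, forward 2.7 m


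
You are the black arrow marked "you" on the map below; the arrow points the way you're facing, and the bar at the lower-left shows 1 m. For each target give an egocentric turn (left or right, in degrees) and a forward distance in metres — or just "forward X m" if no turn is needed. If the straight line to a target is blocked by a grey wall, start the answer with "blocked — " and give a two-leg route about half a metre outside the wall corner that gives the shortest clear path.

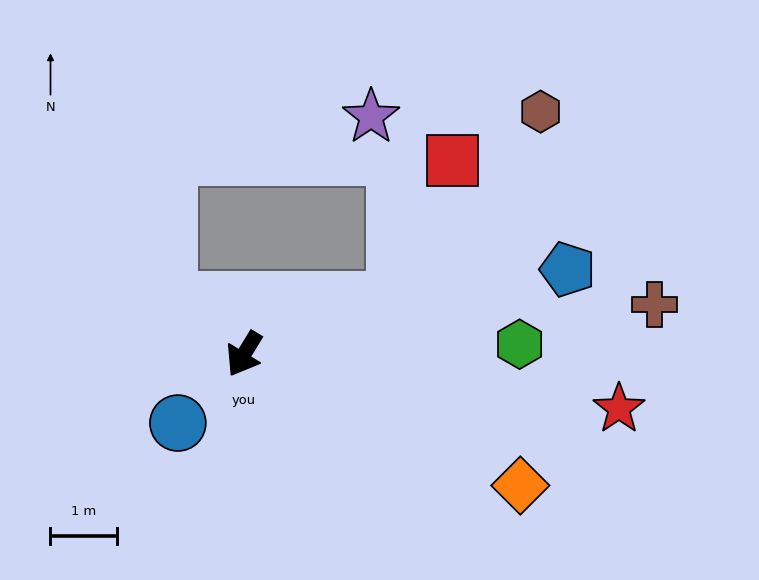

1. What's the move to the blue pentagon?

turn left 136°, forward 5.0 m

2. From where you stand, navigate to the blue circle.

turn right 13°, forward 1.4 m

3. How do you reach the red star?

turn left 113°, forward 5.7 m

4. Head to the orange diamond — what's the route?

turn left 96°, forward 4.6 m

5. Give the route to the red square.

blocked — turn left 141°, forward 2.4 m, then turn left 48°, forward 2.3 m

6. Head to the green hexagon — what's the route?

turn left 123°, forward 4.1 m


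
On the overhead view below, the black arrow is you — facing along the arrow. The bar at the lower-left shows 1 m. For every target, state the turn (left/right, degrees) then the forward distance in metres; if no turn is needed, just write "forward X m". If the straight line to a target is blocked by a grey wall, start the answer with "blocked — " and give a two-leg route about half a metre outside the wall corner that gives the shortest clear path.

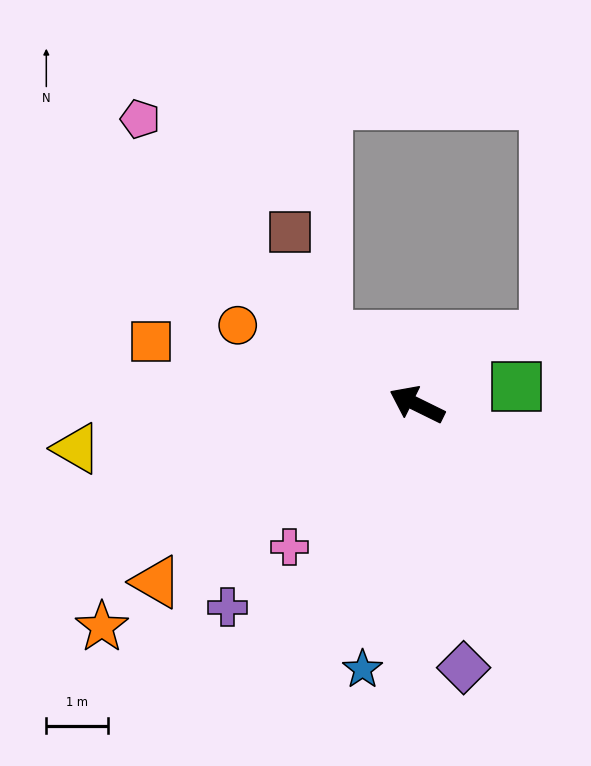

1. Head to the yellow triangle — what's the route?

turn left 34°, forward 5.6 m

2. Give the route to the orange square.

turn left 13°, forward 4.4 m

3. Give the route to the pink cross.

turn left 74°, forward 3.1 m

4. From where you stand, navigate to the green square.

turn right 143°, forward 1.6 m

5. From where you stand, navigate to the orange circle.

turn left 2°, forward 3.2 m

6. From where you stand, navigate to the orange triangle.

turn left 60°, forward 5.1 m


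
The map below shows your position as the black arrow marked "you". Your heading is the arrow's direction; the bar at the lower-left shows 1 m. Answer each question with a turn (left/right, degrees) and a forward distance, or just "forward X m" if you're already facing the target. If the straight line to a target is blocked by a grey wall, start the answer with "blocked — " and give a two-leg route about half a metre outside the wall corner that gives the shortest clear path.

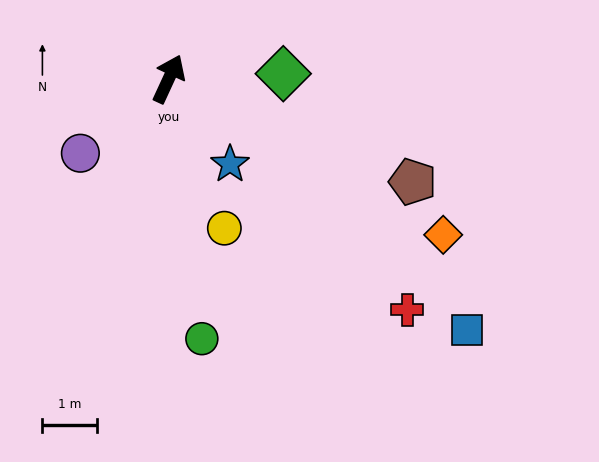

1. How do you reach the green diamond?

turn right 63°, forward 2.1 m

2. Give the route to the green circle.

turn right 148°, forward 4.8 m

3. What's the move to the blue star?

turn right 120°, forward 1.9 m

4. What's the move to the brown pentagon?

turn right 88°, forward 4.9 m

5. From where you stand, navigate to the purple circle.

turn left 155°, forward 2.1 m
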